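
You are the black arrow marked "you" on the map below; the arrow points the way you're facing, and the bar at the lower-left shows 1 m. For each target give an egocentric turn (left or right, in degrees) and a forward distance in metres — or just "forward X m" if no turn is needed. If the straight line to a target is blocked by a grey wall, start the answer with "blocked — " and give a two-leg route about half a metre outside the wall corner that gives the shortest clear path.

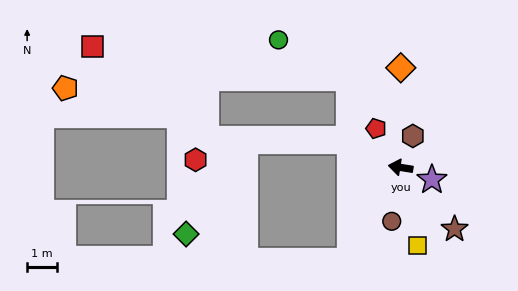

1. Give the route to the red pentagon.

turn right 49°, forward 1.5 m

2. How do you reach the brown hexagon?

turn right 102°, forward 1.1 m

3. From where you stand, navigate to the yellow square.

turn left 111°, forward 2.7 m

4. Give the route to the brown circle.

turn left 90°, forward 1.8 m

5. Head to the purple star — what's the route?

turn left 168°, forward 1.1 m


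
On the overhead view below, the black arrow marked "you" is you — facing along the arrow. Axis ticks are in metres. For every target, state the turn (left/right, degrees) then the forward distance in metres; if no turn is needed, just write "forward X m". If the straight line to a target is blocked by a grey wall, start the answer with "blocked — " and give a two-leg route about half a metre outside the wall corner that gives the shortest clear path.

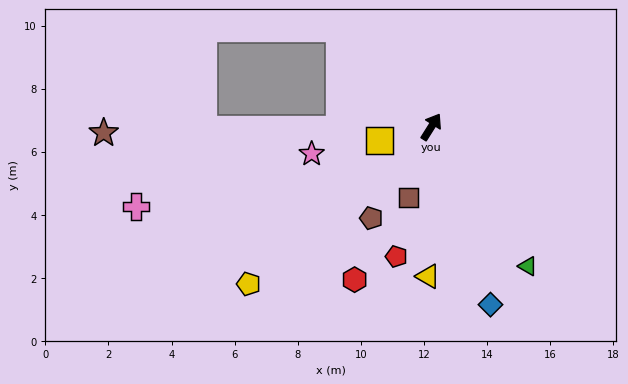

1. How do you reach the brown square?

turn right 166°, forward 2.3 m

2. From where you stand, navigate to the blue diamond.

turn right 129°, forward 5.9 m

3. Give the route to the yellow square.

turn left 137°, forward 1.7 m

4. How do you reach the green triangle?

turn right 113°, forward 5.4 m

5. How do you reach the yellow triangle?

turn right 149°, forward 4.7 m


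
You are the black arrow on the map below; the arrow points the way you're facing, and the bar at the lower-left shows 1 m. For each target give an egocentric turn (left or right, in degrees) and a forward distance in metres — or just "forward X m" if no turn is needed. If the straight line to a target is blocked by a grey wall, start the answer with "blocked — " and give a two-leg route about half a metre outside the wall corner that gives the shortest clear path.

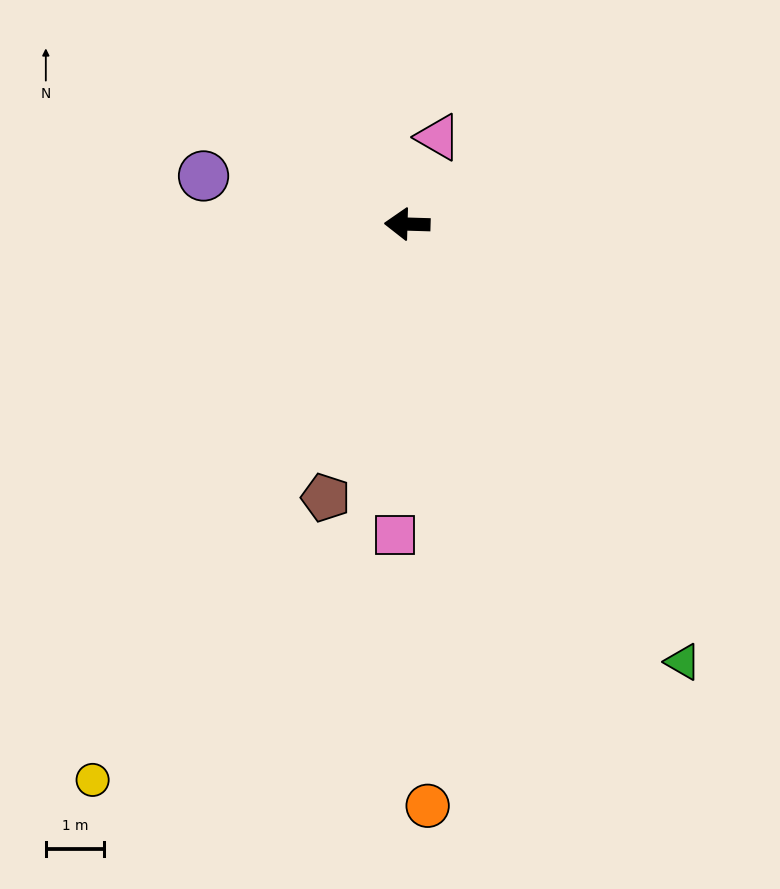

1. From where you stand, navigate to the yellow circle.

turn left 62°, forward 11.0 m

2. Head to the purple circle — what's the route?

turn right 12°, forward 3.6 m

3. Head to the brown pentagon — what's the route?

turn left 75°, forward 4.9 m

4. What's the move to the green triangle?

turn left 124°, forward 8.9 m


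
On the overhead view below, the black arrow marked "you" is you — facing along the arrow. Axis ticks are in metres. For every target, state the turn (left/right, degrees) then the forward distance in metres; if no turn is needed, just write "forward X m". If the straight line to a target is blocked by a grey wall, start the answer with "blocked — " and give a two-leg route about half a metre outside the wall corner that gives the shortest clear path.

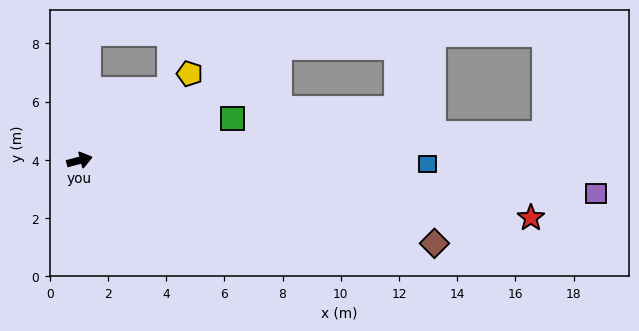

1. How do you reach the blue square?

turn right 15°, forward 12.0 m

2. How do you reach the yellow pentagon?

turn left 24°, forward 4.8 m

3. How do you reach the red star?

turn right 22°, forward 15.6 m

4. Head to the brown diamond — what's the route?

turn right 28°, forward 12.5 m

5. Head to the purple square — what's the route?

turn right 18°, forward 17.8 m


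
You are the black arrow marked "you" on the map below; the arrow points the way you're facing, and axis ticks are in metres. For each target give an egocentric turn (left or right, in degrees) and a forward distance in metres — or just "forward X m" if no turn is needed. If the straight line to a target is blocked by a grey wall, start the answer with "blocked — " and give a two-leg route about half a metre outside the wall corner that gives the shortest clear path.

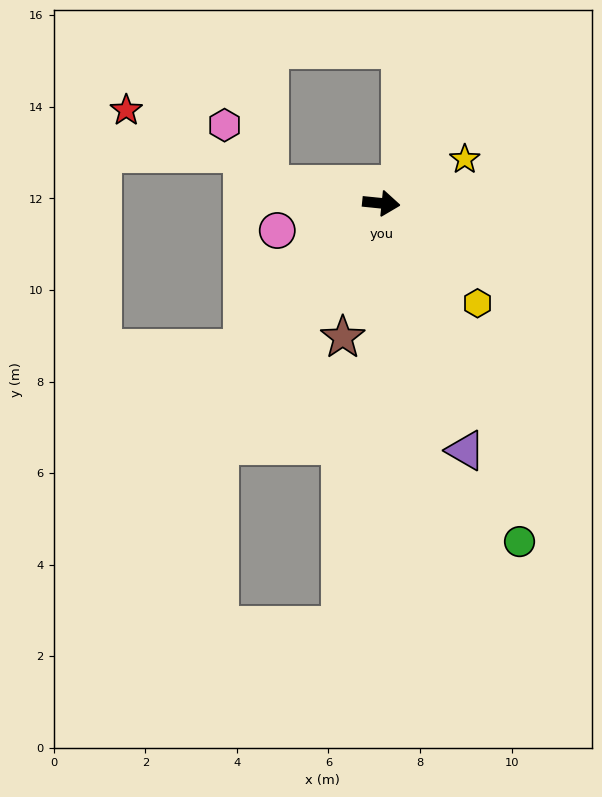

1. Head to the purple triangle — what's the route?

turn right 65°, forward 5.7 m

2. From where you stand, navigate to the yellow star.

turn left 34°, forward 2.1 m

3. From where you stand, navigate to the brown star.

turn right 100°, forward 3.0 m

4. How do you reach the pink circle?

turn right 159°, forward 2.3 m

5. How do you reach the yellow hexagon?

turn right 40°, forward 3.0 m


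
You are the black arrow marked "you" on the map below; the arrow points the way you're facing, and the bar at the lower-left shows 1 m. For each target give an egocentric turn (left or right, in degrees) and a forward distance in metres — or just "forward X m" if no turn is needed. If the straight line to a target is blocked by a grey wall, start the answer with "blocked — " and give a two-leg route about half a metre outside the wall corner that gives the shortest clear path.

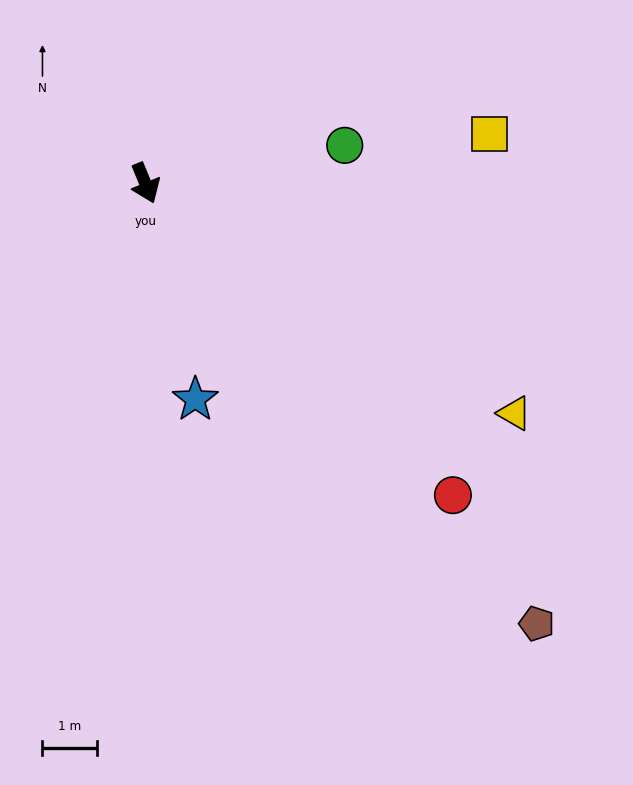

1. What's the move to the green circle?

turn left 78°, forward 3.7 m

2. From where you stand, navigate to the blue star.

turn right 9°, forward 4.1 m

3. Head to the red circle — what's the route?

turn left 22°, forward 8.0 m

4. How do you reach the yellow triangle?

turn left 36°, forward 7.9 m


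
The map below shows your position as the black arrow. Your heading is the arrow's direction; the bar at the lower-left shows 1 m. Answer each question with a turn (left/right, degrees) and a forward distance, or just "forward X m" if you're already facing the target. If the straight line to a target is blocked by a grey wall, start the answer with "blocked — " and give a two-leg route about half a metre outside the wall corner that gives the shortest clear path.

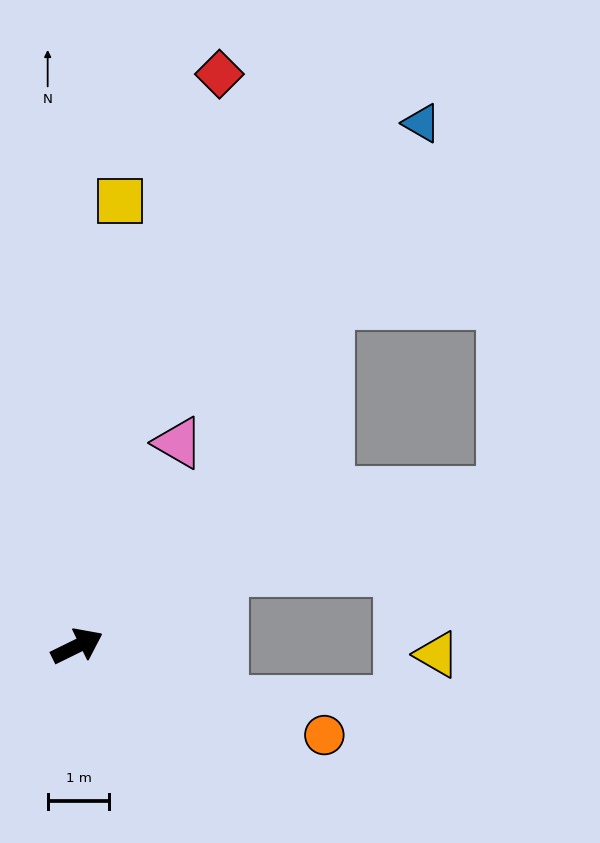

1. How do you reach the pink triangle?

turn left 37°, forward 3.7 m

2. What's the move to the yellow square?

turn left 58°, forward 7.3 m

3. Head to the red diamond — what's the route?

turn left 50°, forward 9.6 m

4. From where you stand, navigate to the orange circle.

turn right 46°, forward 4.3 m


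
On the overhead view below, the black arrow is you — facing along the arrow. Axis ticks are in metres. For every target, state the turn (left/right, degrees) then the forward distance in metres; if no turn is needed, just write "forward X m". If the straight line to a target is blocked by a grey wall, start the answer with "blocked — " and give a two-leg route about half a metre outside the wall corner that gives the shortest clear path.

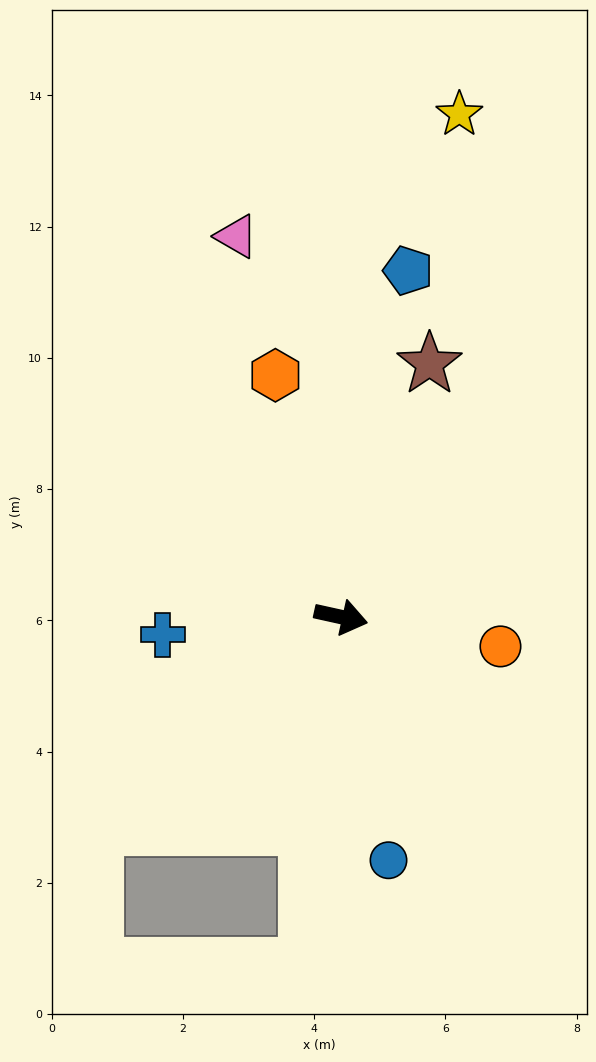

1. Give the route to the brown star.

turn left 83°, forward 4.1 m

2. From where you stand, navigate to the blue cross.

turn right 162°, forward 2.7 m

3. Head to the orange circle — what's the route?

forward 2.5 m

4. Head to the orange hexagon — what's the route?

turn left 118°, forward 3.8 m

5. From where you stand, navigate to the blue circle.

turn right 66°, forward 3.8 m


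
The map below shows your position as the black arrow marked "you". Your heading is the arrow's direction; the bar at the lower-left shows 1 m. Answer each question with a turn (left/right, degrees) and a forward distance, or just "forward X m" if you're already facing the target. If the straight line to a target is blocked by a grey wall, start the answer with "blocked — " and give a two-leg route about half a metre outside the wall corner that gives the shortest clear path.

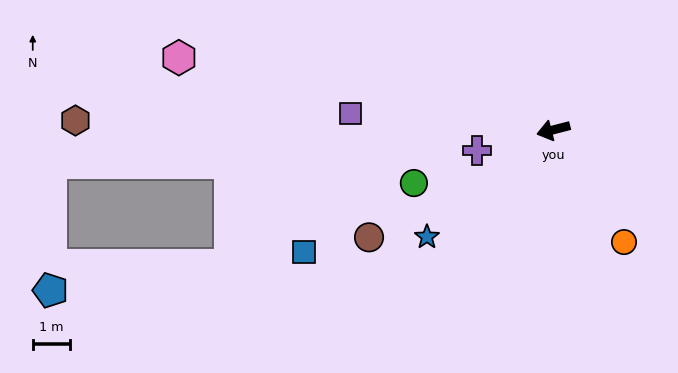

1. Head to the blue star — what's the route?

turn left 26°, forward 4.4 m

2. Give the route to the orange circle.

turn left 108°, forward 3.5 m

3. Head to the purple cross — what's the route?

forward 2.1 m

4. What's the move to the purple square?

turn right 19°, forward 5.4 m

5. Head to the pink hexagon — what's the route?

turn right 25°, forward 10.1 m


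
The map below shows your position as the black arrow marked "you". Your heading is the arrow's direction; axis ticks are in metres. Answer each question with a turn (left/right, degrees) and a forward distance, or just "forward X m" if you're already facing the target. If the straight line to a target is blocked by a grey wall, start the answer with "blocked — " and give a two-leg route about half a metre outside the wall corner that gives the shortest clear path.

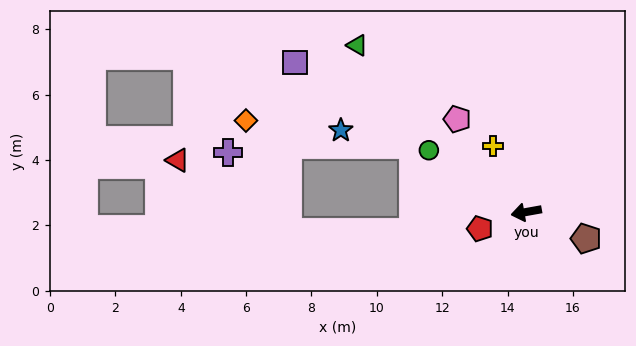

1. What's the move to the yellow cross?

turn right 73°, forward 2.3 m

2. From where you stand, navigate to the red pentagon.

turn left 10°, forward 1.5 m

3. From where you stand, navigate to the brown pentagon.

turn left 146°, forward 2.0 m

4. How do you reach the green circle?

turn right 43°, forward 3.5 m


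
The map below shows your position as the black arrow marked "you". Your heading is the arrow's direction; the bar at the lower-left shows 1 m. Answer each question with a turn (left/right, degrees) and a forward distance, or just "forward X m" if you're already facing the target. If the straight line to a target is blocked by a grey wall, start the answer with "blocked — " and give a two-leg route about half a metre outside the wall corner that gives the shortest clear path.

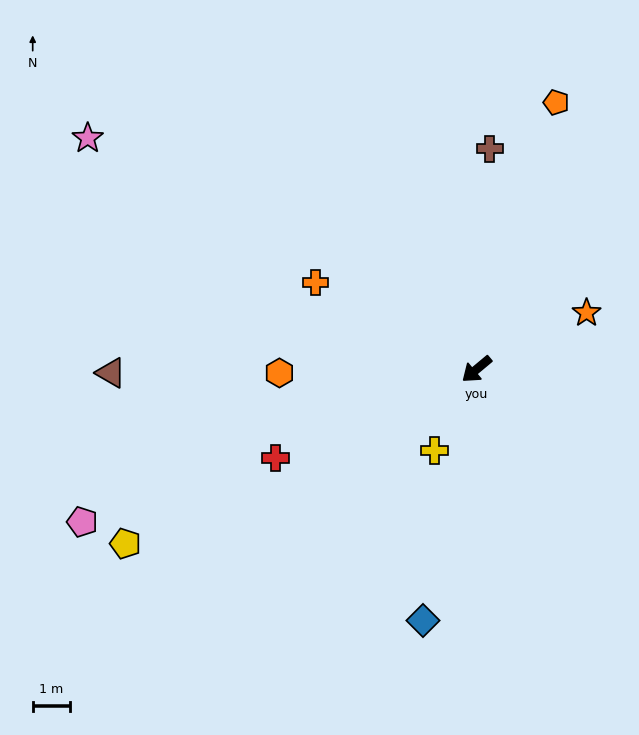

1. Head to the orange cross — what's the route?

turn right 68°, forward 4.9 m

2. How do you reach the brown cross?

turn right 133°, forward 5.9 m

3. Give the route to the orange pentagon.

turn right 146°, forward 7.4 m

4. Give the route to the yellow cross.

turn left 23°, forward 2.4 m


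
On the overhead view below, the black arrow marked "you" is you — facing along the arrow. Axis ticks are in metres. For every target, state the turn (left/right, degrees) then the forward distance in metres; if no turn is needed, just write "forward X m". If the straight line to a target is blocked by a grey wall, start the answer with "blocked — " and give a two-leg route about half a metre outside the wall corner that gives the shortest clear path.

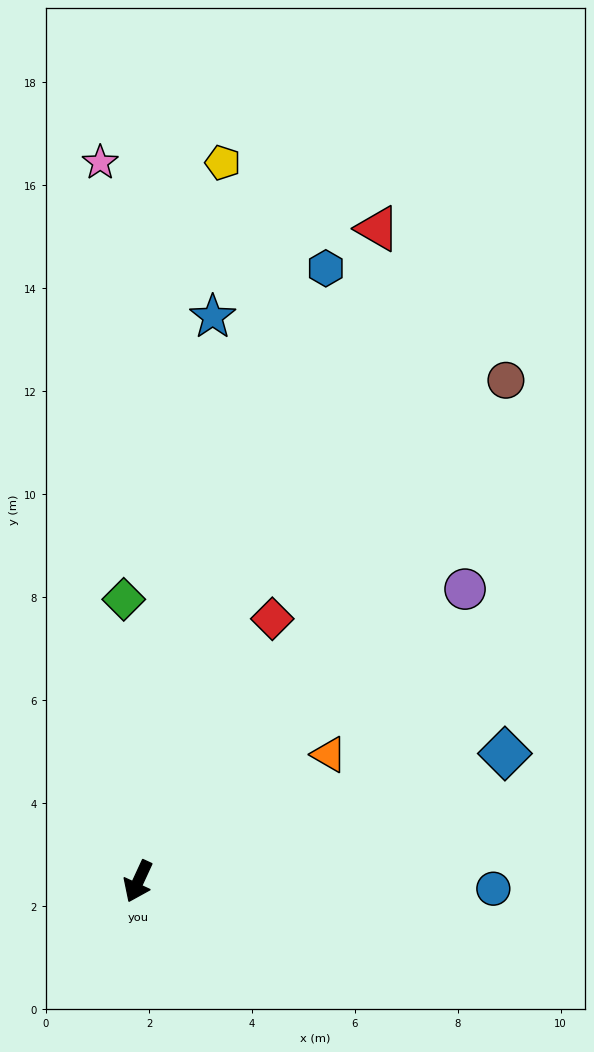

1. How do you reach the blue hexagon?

turn right 172°, forward 12.5 m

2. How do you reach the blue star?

turn right 163°, forward 11.1 m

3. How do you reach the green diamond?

turn right 152°, forward 5.5 m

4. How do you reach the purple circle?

turn left 157°, forward 8.5 m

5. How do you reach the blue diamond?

turn left 134°, forward 7.5 m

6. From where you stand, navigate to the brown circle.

turn left 169°, forward 12.1 m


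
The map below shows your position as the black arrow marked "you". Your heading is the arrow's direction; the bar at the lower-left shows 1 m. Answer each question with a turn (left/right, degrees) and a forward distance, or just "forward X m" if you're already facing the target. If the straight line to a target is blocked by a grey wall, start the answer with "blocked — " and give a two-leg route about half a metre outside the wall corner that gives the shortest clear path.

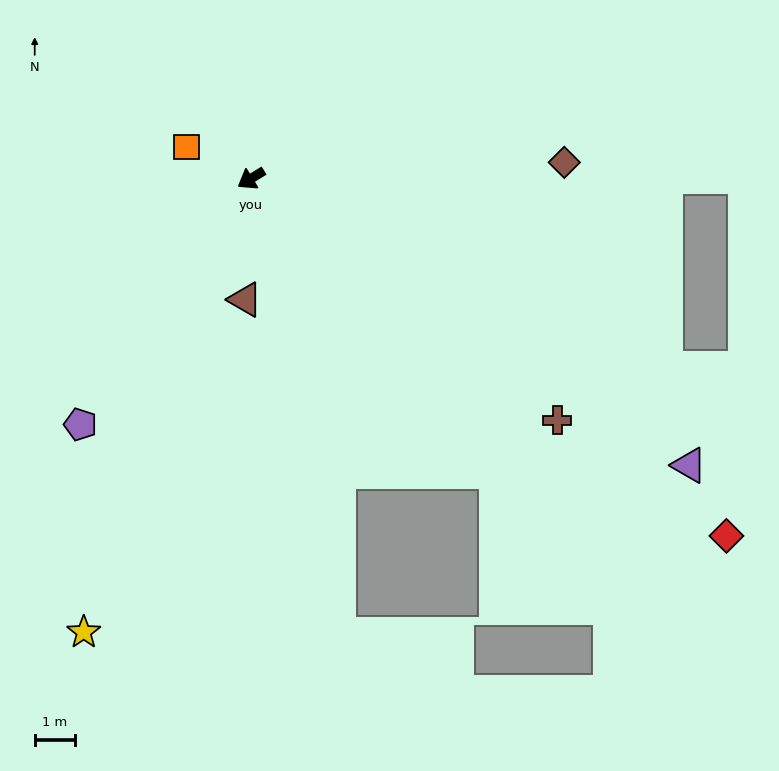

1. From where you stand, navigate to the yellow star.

turn left 38°, forward 11.9 m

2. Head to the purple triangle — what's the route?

turn left 115°, forward 12.9 m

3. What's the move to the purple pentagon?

turn left 24°, forward 7.4 m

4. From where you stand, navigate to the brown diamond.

turn left 151°, forward 7.7 m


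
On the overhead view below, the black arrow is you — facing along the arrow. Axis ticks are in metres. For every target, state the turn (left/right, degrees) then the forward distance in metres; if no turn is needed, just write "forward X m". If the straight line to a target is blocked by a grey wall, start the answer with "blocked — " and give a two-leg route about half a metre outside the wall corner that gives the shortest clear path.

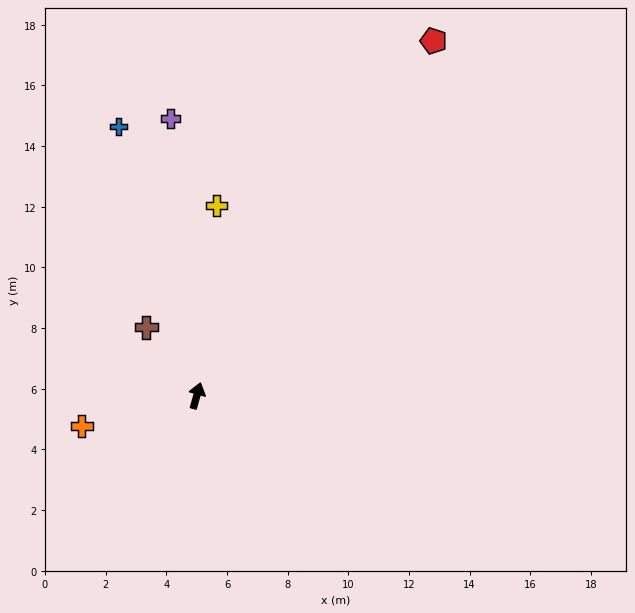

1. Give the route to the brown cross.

turn left 52°, forward 2.8 m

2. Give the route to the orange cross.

turn left 120°, forward 3.9 m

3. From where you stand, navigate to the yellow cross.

turn left 10°, forward 6.3 m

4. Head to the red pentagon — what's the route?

turn right 18°, forward 14.1 m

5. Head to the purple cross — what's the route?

turn left 21°, forward 9.2 m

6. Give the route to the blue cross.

turn left 32°, forward 9.2 m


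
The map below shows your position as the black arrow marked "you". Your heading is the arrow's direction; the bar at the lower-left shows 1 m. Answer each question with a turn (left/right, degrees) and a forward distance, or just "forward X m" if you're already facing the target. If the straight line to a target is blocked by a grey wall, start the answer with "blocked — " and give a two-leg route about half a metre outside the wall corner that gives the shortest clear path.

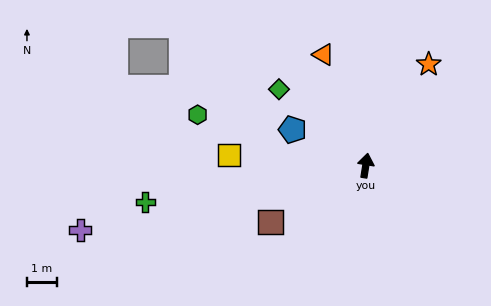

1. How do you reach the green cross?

turn left 108°, forward 7.4 m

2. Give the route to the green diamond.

turn left 58°, forward 3.8 m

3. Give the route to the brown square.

turn left 130°, forward 3.7 m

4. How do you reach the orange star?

turn right 23°, forward 3.9 m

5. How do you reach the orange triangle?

turn left 30°, forward 3.9 m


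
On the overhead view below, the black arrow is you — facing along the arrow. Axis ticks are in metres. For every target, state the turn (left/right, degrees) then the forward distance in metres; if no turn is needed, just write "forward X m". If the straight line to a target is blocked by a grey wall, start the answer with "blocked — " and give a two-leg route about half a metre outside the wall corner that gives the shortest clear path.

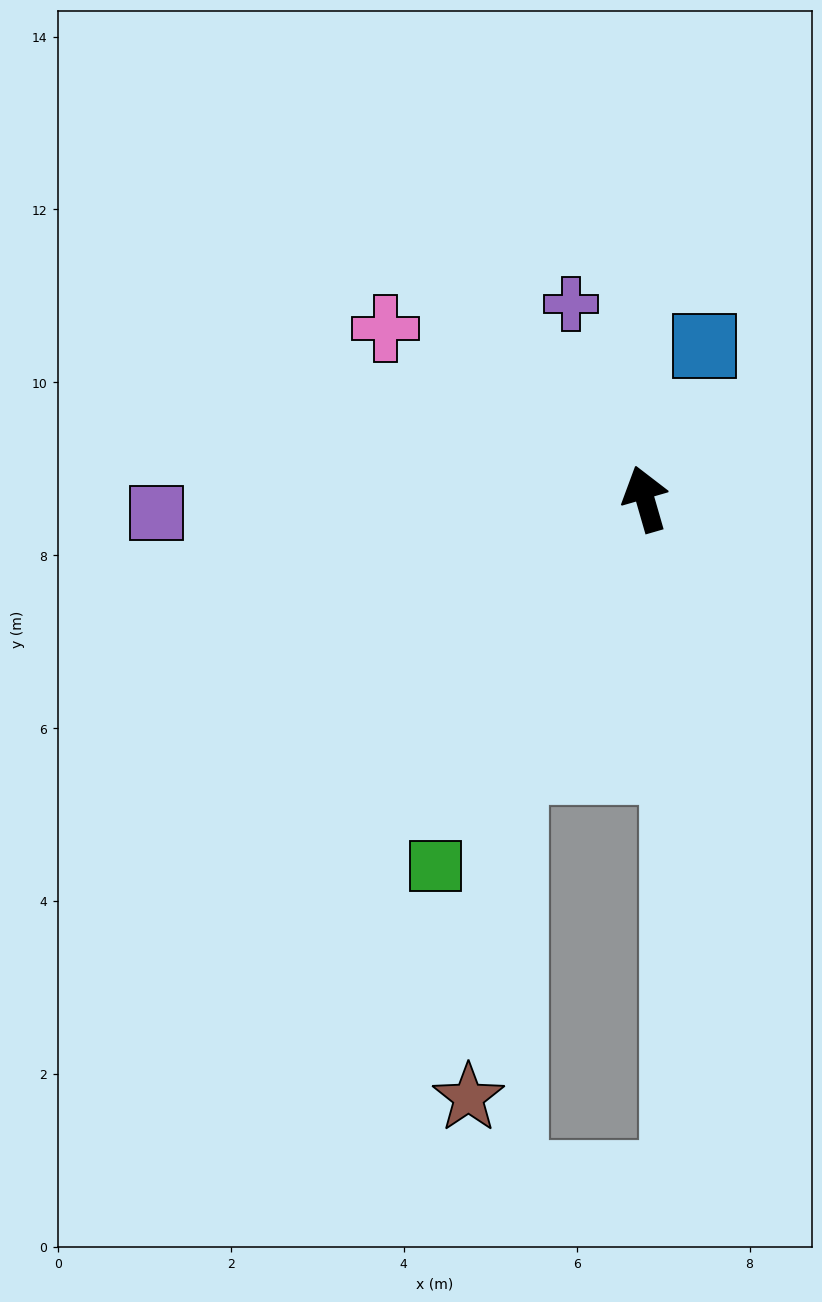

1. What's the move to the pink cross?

turn left 41°, forward 3.6 m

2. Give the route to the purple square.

turn left 76°, forward 5.7 m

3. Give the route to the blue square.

turn right 37°, forward 1.9 m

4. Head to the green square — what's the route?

turn left 134°, forward 4.9 m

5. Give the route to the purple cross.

turn left 5°, forward 2.4 m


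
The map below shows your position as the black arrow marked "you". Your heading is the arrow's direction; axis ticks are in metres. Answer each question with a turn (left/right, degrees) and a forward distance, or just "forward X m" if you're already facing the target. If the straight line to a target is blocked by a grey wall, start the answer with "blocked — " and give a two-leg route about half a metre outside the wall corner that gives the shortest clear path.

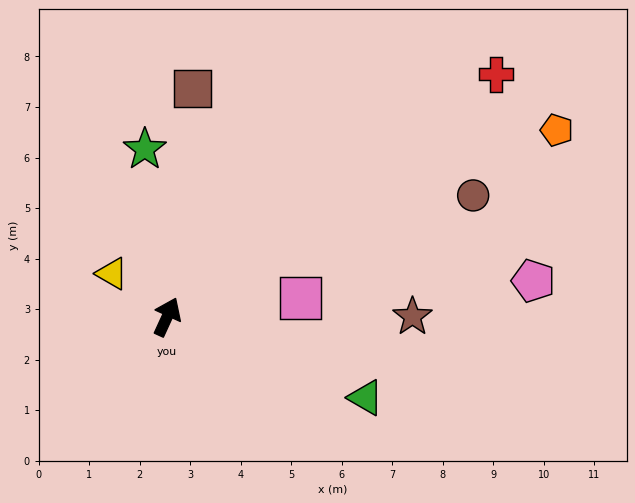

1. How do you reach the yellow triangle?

turn left 77°, forward 1.4 m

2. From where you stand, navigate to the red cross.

turn right 29°, forward 8.1 m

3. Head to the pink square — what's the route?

turn right 57°, forward 2.7 m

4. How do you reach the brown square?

turn left 18°, forward 4.5 m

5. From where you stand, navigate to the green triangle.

turn right 88°, forward 4.2 m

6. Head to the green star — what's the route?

turn left 32°, forward 3.3 m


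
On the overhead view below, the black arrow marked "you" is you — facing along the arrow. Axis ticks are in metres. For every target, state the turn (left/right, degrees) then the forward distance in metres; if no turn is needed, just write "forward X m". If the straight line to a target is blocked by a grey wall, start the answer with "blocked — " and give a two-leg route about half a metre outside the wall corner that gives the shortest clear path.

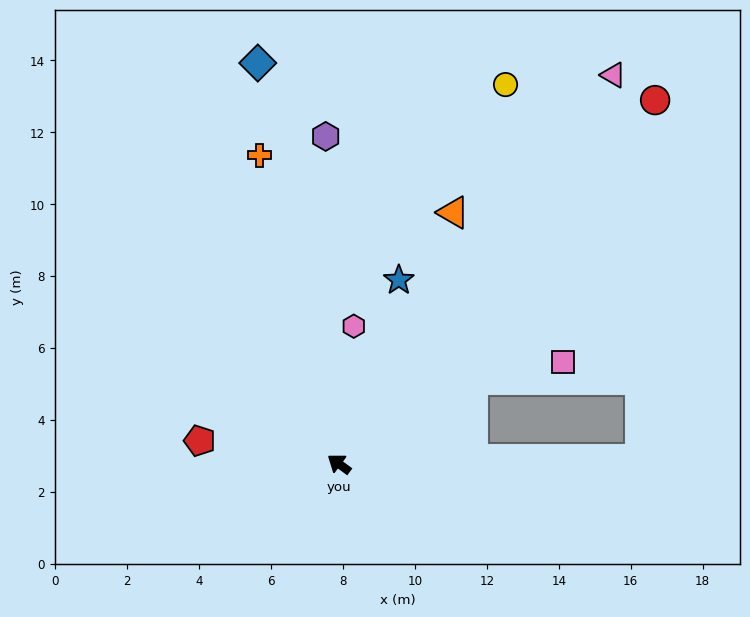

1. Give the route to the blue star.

turn right 72°, forward 5.4 m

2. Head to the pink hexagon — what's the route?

turn right 60°, forward 3.9 m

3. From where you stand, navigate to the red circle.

turn right 95°, forward 13.4 m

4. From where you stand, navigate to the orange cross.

turn right 39°, forward 8.9 m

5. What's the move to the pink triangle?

turn right 89°, forward 13.2 m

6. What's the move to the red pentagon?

turn left 27°, forward 3.9 m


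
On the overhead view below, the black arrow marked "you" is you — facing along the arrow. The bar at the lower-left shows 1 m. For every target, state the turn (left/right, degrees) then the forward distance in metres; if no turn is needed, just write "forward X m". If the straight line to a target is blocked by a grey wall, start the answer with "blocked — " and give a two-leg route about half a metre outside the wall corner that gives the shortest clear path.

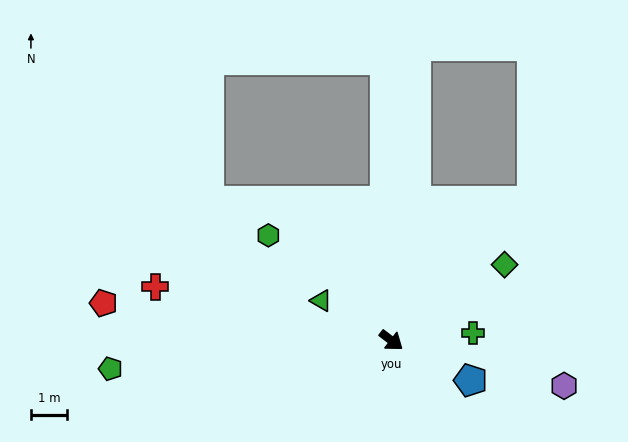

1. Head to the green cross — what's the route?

turn left 43°, forward 2.3 m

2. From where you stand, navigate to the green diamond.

turn left 71°, forward 3.8 m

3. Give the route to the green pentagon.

turn right 137°, forward 7.8 m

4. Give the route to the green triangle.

turn right 172°, forward 2.2 m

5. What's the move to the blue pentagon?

turn left 11°, forward 2.5 m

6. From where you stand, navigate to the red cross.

turn right 155°, forward 6.7 m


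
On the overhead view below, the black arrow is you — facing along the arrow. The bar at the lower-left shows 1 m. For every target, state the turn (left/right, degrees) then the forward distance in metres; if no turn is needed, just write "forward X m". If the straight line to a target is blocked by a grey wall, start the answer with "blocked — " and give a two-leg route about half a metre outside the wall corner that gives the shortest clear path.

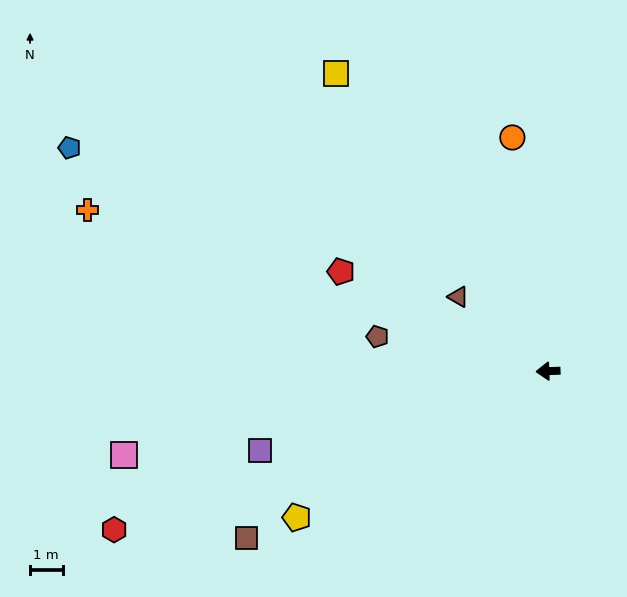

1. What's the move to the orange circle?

turn right 83°, forward 7.3 m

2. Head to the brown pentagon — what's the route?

turn right 14°, forward 5.4 m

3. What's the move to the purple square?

turn left 13°, forward 9.2 m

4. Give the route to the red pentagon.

turn right 28°, forward 7.1 m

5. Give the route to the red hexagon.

turn left 18°, forward 14.2 m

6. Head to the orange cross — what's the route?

turn right 21°, forward 15.0 m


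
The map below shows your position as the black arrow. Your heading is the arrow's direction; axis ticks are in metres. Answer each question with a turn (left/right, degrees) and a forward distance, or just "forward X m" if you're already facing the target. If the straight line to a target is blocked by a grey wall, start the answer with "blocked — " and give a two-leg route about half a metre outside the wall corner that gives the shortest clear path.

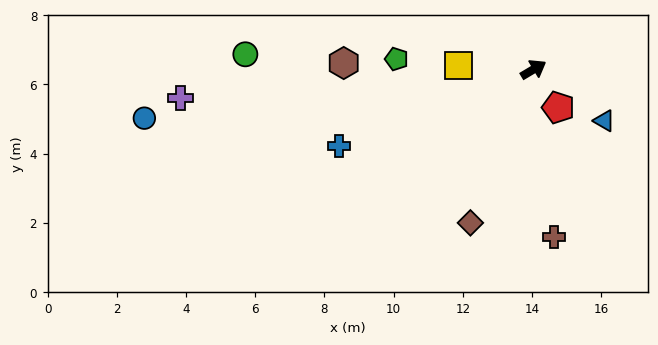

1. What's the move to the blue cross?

turn left 171°, forward 6.0 m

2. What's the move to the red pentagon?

turn right 88°, forward 1.3 m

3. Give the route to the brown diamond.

turn right 143°, forward 4.8 m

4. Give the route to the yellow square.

turn left 146°, forward 2.2 m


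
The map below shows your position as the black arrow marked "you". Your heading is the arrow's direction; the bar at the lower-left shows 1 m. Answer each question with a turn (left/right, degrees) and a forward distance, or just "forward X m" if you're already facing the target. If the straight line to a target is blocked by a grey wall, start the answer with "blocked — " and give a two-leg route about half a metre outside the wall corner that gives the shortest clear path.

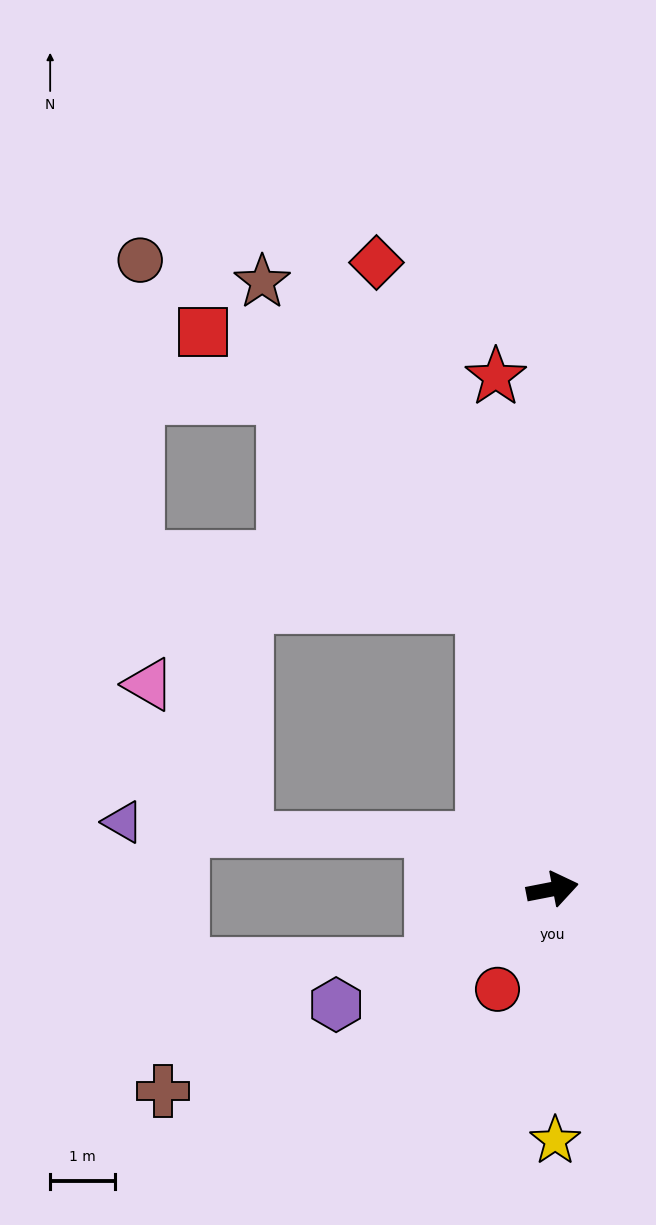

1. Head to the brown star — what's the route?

blocked — turn left 93°, forward 4.5 m, then turn left 20°, forward 6.0 m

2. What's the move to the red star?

turn left 85°, forward 7.9 m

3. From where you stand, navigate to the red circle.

turn right 130°, forward 1.8 m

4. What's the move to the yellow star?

turn right 100°, forward 3.9 m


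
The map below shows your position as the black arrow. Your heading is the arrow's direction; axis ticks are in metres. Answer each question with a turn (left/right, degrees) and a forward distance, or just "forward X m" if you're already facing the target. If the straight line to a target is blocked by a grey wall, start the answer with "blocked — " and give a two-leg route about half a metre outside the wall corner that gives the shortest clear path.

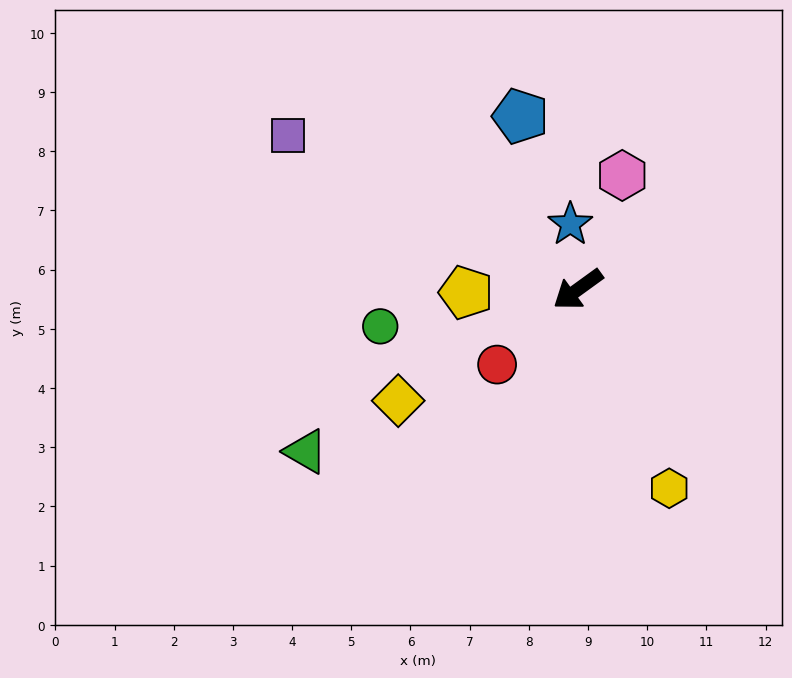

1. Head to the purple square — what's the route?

turn right 64°, forward 5.5 m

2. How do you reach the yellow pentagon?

turn right 34°, forward 1.9 m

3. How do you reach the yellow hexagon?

turn left 79°, forward 3.7 m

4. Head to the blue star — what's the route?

turn right 119°, forward 1.1 m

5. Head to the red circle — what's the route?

turn left 7°, forward 1.9 m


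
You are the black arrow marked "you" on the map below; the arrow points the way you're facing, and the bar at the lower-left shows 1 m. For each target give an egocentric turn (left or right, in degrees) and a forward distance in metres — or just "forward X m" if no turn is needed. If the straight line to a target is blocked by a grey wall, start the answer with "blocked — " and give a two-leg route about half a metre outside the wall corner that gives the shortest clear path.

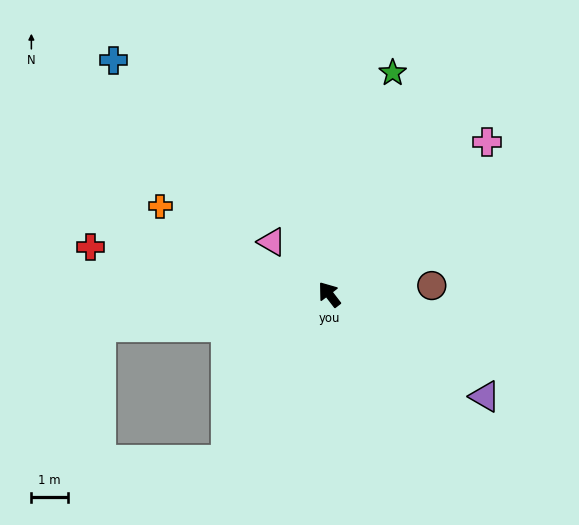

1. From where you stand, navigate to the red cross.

turn left 41°, forward 6.6 m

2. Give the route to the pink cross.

turn right 84°, forward 6.0 m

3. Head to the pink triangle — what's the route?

turn left 10°, forward 2.1 m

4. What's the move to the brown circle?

turn right 123°, forward 2.8 m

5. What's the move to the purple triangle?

turn right 161°, forward 5.1 m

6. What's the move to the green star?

turn right 54°, forward 6.3 m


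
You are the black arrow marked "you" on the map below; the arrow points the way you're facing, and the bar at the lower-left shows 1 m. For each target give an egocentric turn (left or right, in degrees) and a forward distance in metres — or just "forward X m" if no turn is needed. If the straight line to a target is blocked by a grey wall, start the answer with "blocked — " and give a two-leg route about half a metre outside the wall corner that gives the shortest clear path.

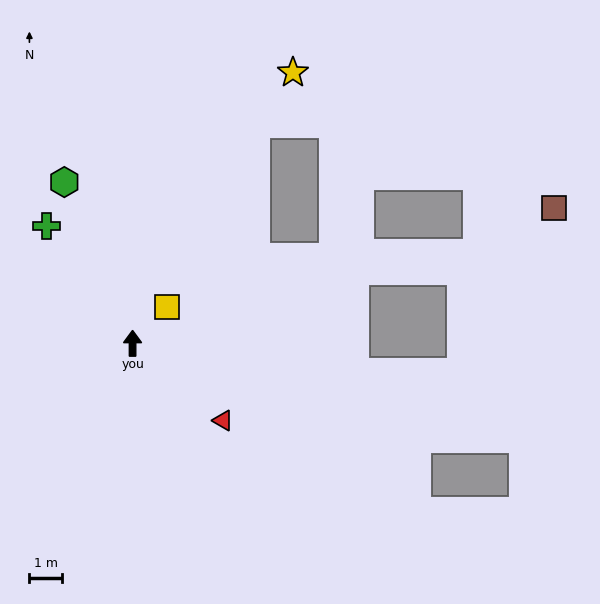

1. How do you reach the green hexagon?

turn left 23°, forward 5.4 m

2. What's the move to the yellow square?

turn right 43°, forward 1.5 m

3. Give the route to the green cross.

turn left 36°, forward 4.5 m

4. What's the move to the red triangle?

turn right 130°, forward 3.7 m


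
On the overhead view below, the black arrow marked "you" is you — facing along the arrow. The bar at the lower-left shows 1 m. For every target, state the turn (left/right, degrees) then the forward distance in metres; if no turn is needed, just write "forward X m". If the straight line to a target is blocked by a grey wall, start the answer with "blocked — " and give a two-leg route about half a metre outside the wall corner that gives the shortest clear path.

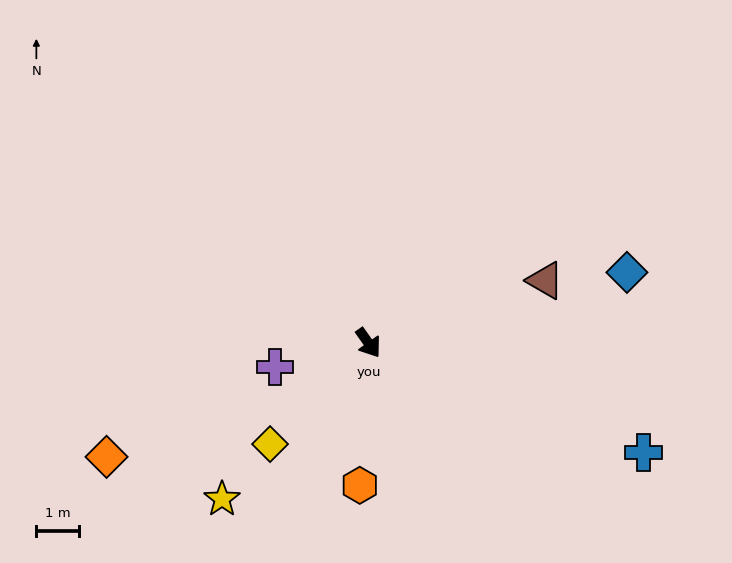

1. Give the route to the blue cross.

turn left 33°, forward 6.9 m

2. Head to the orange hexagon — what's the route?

turn right 39°, forward 3.3 m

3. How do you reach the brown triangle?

turn left 74°, forward 4.4 m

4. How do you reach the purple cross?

turn right 111°, forward 2.2 m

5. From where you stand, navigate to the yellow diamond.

turn right 79°, forward 3.3 m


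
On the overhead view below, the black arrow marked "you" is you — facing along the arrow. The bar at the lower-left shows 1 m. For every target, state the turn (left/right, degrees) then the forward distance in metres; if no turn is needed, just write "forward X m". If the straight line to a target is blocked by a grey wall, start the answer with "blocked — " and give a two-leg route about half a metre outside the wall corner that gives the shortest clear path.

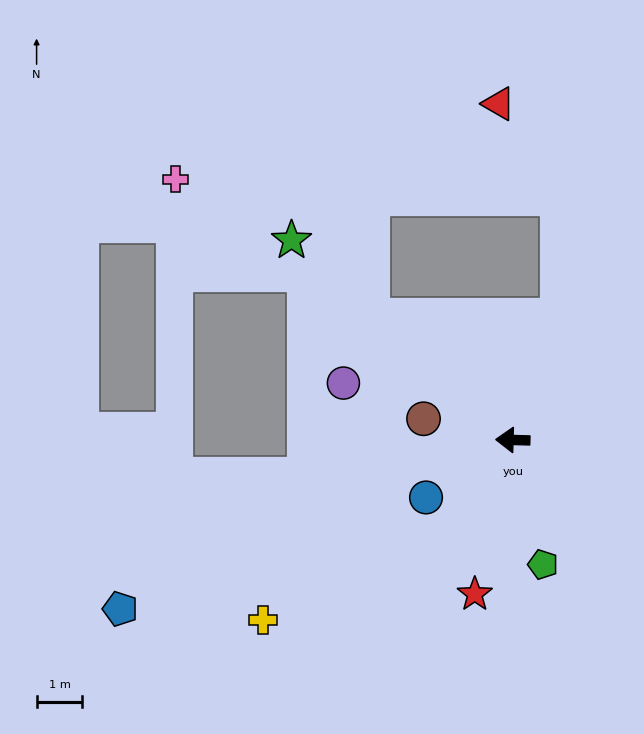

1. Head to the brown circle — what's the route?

turn right 12°, forward 2.0 m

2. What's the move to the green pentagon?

turn left 105°, forward 2.8 m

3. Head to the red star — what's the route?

turn left 78°, forward 3.5 m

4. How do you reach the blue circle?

turn left 35°, forward 2.3 m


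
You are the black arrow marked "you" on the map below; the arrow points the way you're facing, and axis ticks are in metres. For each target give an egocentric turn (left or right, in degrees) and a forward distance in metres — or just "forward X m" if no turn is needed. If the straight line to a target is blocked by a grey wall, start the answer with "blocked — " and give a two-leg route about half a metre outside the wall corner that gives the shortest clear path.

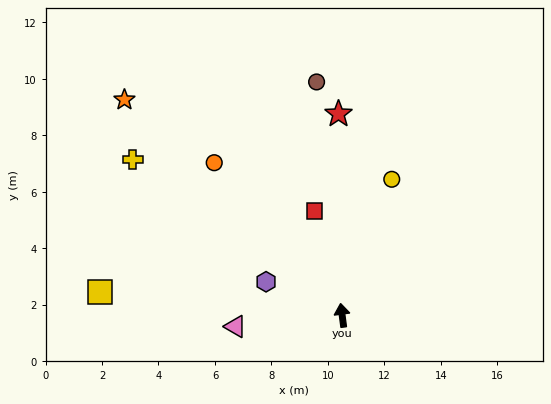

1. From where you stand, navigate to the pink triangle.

turn left 88°, forward 3.8 m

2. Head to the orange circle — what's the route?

turn left 32°, forward 7.1 m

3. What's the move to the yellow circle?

turn right 28°, forward 5.1 m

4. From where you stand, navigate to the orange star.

turn left 38°, forward 10.8 m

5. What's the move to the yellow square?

turn left 77°, forward 8.6 m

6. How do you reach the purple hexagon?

turn left 59°, forward 2.9 m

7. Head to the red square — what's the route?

turn left 7°, forward 3.8 m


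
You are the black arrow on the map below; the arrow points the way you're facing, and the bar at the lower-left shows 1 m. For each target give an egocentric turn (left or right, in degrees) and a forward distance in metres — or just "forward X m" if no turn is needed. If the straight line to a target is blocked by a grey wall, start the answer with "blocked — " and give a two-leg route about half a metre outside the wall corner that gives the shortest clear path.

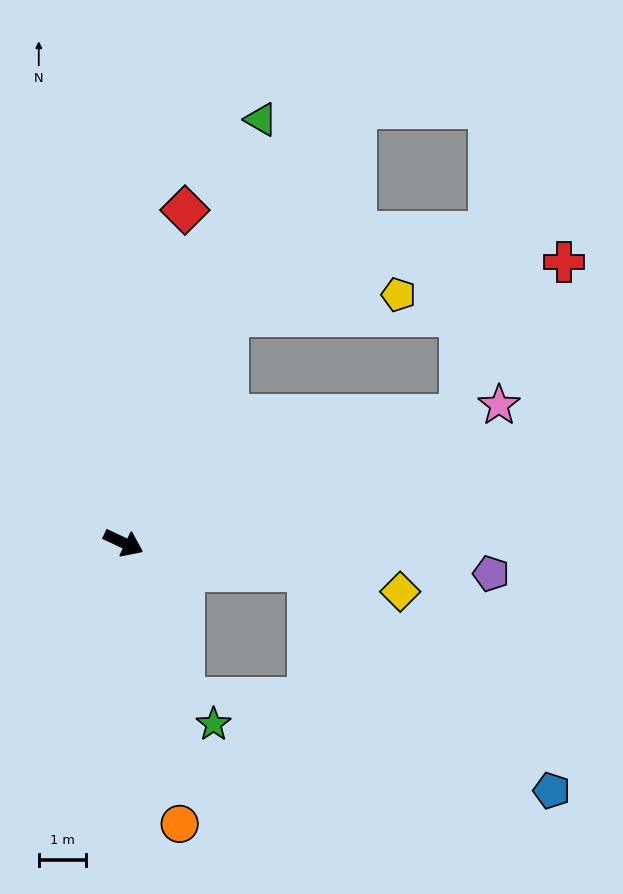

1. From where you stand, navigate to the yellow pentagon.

blocked — turn left 90°, forward 5.3 m, then turn right 58°, forward 3.6 m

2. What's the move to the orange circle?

turn right 54°, forward 6.0 m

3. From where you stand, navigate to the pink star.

turn left 45°, forward 8.4 m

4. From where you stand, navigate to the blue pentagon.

blocked — turn left 16°, forward 3.9 m, then turn right 33°, forward 6.9 m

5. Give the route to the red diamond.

turn left 105°, forward 7.1 m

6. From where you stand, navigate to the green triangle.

turn left 97°, forward 9.4 m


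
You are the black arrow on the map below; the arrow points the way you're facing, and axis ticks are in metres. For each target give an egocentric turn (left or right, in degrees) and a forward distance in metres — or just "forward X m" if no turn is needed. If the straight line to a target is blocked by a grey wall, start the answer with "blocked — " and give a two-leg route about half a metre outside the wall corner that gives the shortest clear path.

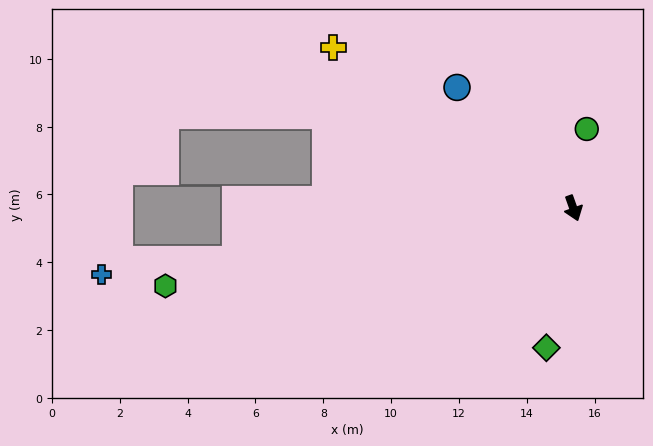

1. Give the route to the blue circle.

turn right 156°, forward 4.9 m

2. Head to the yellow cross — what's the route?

turn right 143°, forward 8.5 m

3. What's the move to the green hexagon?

turn right 99°, forward 12.2 m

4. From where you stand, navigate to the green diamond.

turn right 31°, forward 4.2 m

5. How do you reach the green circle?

turn left 151°, forward 2.4 m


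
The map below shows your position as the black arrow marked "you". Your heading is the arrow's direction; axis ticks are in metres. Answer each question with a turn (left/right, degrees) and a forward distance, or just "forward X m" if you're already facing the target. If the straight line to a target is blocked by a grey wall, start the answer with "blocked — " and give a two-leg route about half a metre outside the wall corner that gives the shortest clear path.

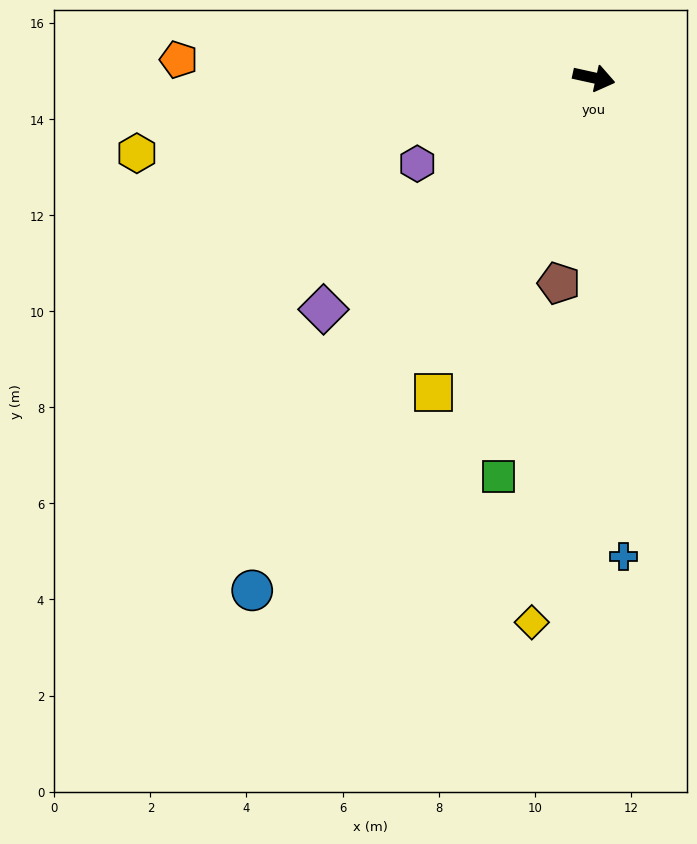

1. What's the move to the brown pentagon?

turn right 87°, forward 4.3 m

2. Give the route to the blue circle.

turn right 111°, forward 12.8 m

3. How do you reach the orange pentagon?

turn right 170°, forward 8.7 m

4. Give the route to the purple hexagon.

turn right 142°, forward 4.1 m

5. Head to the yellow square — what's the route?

turn right 105°, forward 7.3 m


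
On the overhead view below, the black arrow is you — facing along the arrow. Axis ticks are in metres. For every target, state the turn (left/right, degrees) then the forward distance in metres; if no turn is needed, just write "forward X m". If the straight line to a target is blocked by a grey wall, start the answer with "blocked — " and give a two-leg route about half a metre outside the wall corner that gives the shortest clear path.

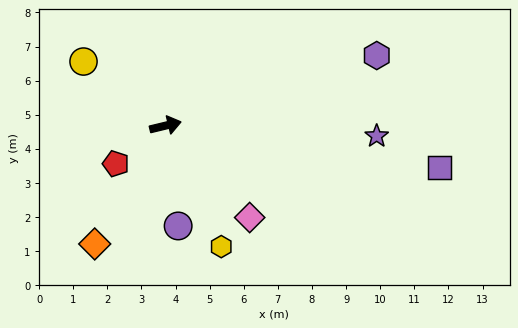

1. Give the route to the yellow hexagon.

turn right 79°, forward 3.9 m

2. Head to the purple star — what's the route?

turn right 16°, forward 6.2 m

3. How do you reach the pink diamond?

turn right 61°, forward 3.7 m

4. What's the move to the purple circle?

turn right 96°, forward 3.0 m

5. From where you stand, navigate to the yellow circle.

turn left 128°, forward 3.1 m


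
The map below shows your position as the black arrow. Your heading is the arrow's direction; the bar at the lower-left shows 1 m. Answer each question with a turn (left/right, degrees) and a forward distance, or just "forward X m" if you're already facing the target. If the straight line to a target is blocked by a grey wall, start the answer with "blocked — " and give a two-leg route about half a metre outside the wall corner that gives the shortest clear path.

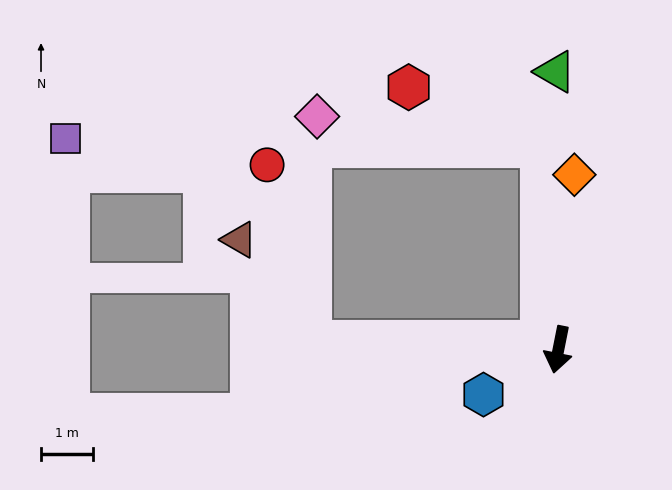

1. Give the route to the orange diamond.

turn right 174°, forward 3.4 m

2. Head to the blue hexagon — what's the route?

turn right 48°, forward 1.7 m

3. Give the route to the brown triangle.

blocked — turn right 80°, forward 4.8 m, then turn right 54°, forward 2.4 m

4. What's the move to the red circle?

blocked — turn right 80°, forward 4.8 m, then turn right 75°, forward 3.5 m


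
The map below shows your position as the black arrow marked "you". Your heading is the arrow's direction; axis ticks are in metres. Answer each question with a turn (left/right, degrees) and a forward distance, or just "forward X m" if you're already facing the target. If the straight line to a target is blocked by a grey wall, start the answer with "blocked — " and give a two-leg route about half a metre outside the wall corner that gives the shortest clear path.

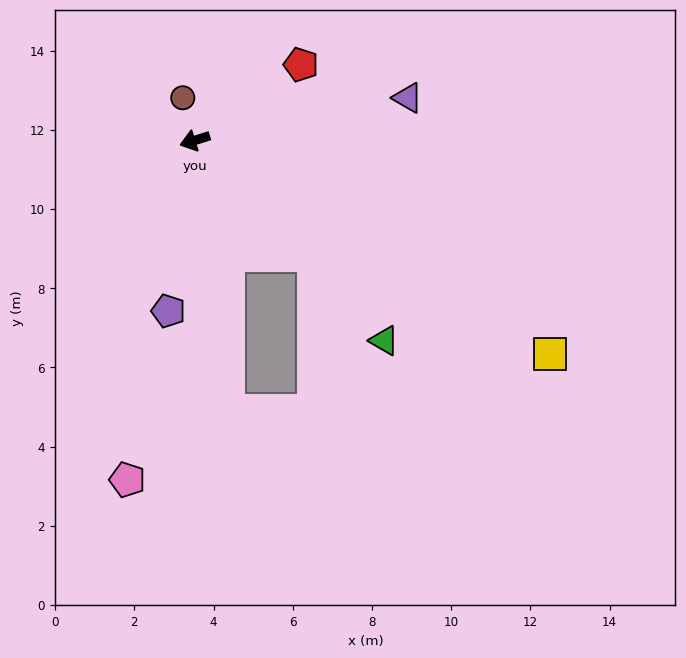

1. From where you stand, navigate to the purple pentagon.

turn left 64°, forward 4.4 m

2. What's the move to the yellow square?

turn left 132°, forward 10.5 m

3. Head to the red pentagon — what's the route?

turn right 162°, forward 3.3 m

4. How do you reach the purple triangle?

turn left 174°, forward 5.5 m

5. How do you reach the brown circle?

turn right 92°, forward 1.1 m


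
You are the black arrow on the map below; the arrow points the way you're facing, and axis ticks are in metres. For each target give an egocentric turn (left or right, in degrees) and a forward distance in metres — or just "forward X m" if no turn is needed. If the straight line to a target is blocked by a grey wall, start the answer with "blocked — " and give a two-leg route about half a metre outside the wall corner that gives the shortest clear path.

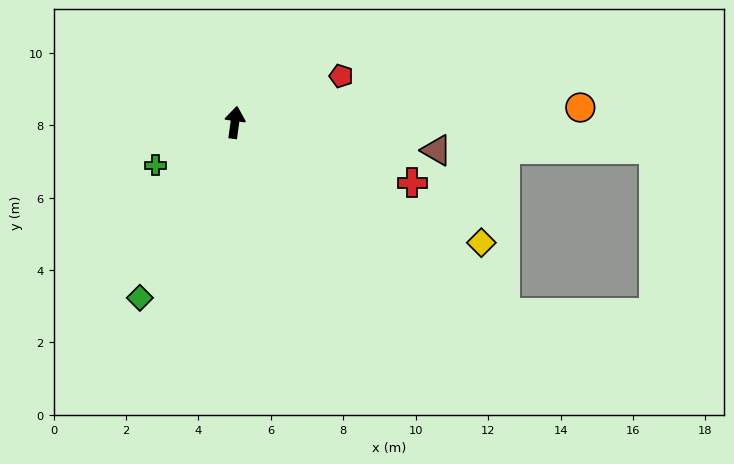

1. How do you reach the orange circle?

turn right 80°, forward 9.6 m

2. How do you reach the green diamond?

turn left 159°, forward 5.5 m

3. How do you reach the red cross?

turn right 101°, forward 5.2 m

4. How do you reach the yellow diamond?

turn right 108°, forward 7.6 m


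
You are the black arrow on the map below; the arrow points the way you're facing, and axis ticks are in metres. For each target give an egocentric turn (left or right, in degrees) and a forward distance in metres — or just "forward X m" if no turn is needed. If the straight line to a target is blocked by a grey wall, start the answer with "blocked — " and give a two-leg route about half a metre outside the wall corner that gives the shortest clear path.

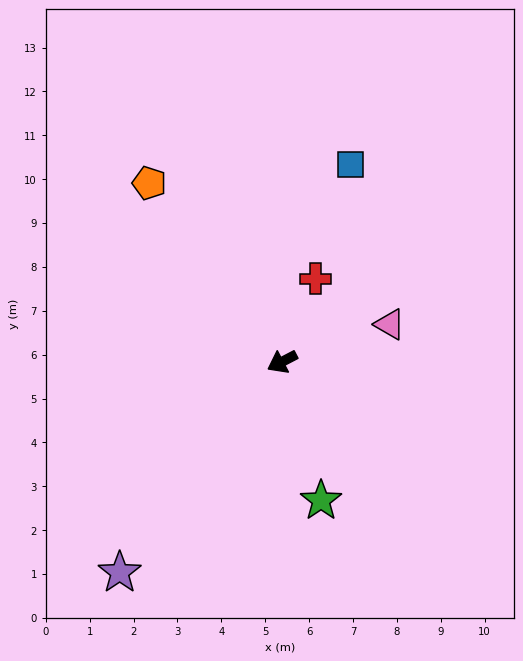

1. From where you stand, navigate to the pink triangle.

turn left 172°, forward 2.6 m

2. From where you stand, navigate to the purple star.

turn left 25°, forward 6.1 m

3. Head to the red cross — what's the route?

turn right 139°, forward 2.0 m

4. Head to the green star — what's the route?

turn left 78°, forward 3.3 m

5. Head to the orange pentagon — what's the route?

turn right 81°, forward 5.1 m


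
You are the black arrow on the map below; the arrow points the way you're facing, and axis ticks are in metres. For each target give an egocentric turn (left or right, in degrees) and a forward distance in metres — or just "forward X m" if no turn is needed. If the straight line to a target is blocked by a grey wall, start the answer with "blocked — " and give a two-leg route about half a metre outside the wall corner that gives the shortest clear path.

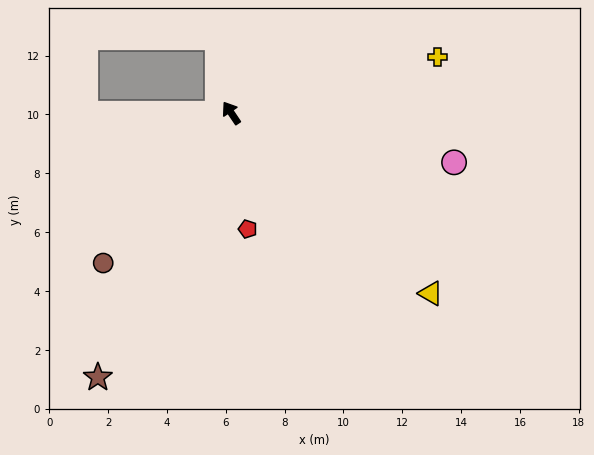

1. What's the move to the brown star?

turn left 119°, forward 10.1 m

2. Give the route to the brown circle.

turn left 106°, forward 6.7 m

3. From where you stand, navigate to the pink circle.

turn right 136°, forward 7.8 m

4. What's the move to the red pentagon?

turn left 154°, forward 4.0 m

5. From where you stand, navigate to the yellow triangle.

turn right 166°, forward 9.1 m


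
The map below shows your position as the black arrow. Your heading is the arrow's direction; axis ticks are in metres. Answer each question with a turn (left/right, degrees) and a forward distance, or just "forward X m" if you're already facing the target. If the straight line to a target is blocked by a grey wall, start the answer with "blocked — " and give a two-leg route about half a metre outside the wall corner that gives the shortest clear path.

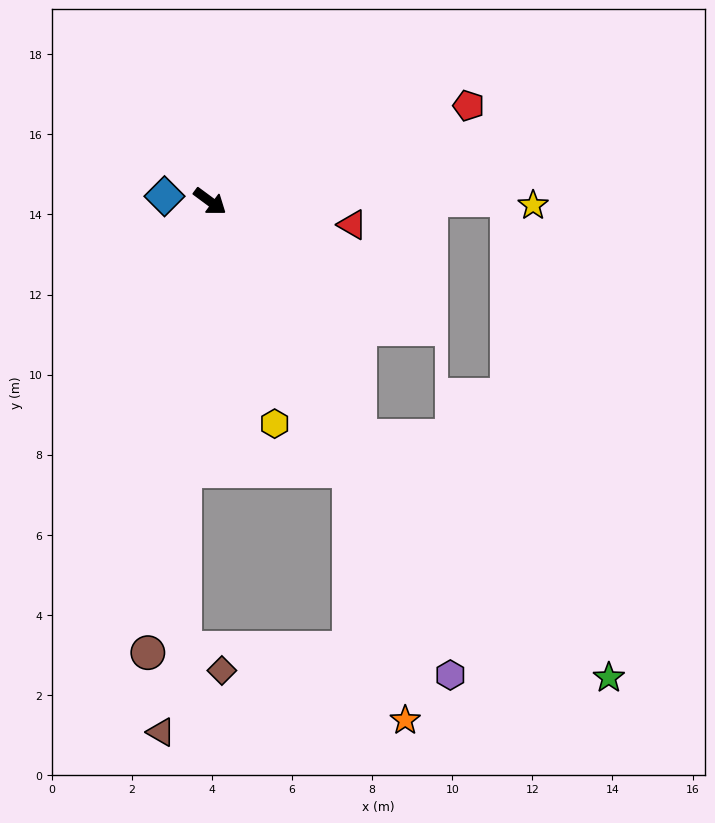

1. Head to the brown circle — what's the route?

turn right 61°, forward 11.4 m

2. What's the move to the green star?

blocked — turn right 21°, forward 7.0 m, then turn left 13°, forward 8.7 m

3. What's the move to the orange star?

blocked — turn right 26°, forward 7.6 m, then turn right 15°, forward 6.4 m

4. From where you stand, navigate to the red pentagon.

turn left 57°, forward 6.9 m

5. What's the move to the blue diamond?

turn right 150°, forward 1.1 m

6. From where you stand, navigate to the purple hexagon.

turn right 27°, forward 13.3 m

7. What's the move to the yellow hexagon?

turn right 37°, forward 5.8 m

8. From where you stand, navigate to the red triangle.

turn left 27°, forward 3.6 m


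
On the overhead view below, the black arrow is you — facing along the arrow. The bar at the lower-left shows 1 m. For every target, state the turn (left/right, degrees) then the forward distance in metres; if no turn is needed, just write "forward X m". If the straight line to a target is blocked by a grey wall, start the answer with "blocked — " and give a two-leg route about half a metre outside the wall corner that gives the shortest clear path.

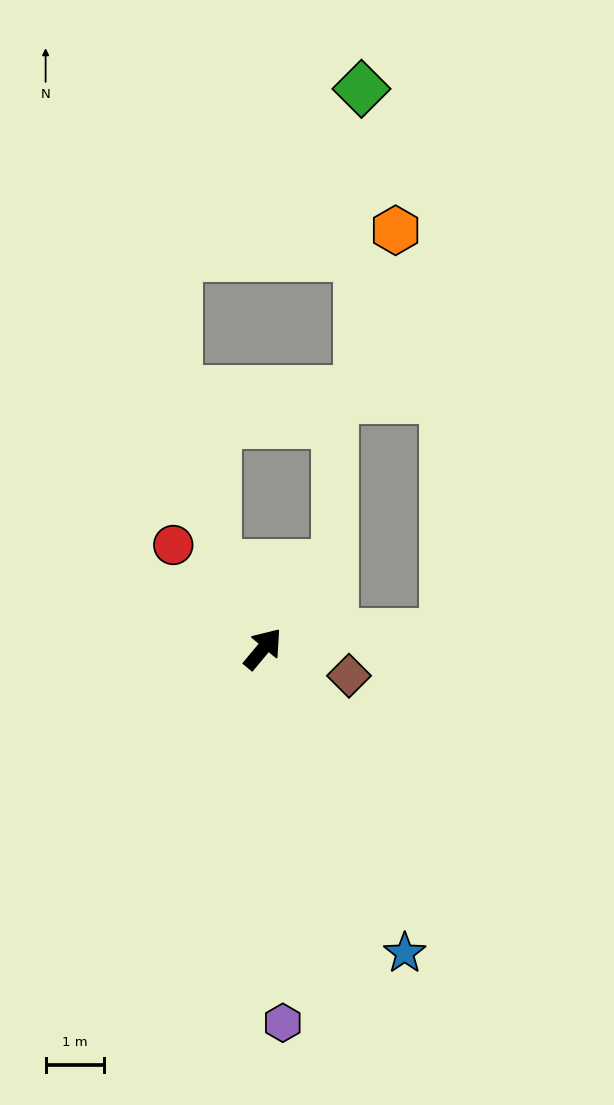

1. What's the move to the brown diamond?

turn right 68°, forward 1.5 m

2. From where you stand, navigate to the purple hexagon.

turn right 137°, forward 6.4 m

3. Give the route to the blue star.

turn right 115°, forward 5.7 m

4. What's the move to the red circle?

turn left 81°, forward 2.3 m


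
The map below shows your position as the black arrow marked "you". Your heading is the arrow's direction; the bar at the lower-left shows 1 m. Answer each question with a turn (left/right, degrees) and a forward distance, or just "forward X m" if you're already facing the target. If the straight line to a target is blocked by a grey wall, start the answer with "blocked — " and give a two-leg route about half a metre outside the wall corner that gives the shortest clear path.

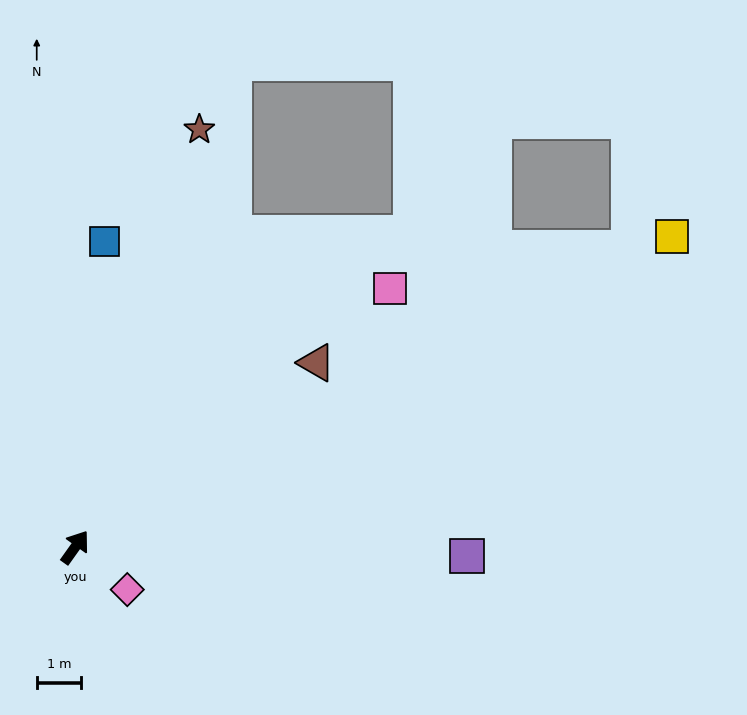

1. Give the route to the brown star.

turn left 19°, forward 9.9 m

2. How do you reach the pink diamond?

turn right 94°, forward 1.5 m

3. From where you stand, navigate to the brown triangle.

turn right 17°, forward 6.9 m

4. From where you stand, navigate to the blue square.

turn left 30°, forward 7.0 m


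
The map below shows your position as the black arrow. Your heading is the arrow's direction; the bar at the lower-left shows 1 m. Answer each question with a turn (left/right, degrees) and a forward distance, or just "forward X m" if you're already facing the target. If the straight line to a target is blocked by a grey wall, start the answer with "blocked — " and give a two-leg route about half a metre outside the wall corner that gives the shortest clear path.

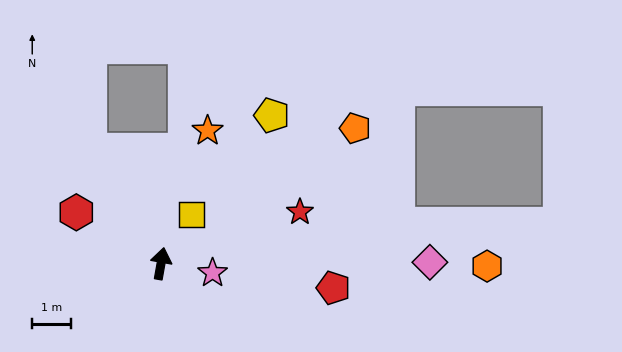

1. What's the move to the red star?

turn right 60°, forward 3.8 m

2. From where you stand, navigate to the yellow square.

turn right 21°, forward 1.5 m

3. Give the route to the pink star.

turn right 90°, forward 1.3 m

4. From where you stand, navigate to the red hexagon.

turn left 69°, forward 2.5 m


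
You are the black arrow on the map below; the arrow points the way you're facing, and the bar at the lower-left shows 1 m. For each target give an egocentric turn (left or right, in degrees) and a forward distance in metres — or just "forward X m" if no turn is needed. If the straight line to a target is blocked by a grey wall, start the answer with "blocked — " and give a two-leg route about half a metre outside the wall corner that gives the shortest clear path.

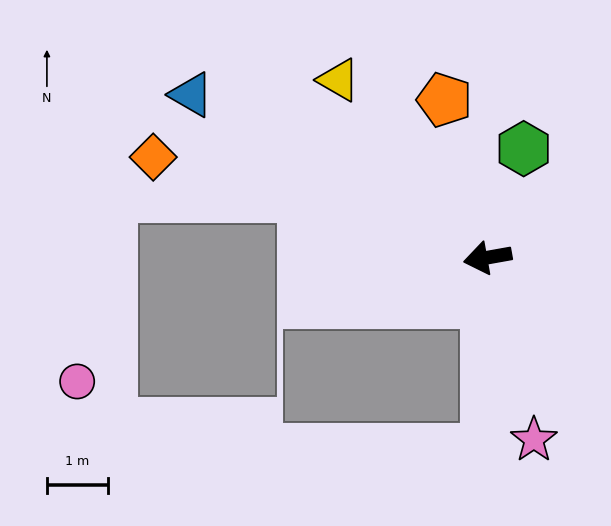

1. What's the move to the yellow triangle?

turn right 60°, forward 3.8 m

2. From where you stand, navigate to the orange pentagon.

turn right 85°, forward 2.7 m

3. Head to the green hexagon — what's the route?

turn right 118°, forward 1.9 m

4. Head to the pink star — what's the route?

turn left 94°, forward 3.1 m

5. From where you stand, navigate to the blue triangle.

turn right 39°, forward 5.5 m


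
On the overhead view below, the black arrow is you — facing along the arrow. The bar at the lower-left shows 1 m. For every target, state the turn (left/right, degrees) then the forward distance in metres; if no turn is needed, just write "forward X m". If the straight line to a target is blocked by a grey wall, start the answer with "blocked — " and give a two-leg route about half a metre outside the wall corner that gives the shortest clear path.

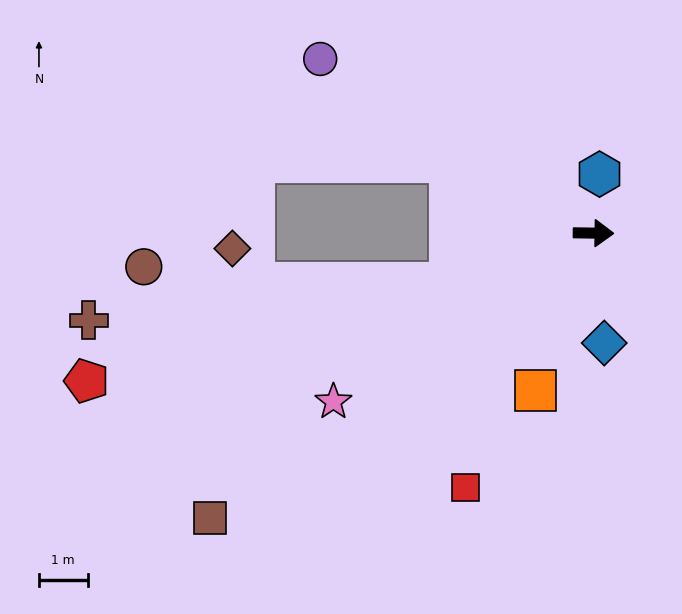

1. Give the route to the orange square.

turn right 109°, forward 3.5 m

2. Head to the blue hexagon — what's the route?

turn left 85°, forward 1.2 m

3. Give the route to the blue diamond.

turn right 84°, forward 2.3 m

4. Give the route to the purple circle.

turn left 148°, forward 6.7 m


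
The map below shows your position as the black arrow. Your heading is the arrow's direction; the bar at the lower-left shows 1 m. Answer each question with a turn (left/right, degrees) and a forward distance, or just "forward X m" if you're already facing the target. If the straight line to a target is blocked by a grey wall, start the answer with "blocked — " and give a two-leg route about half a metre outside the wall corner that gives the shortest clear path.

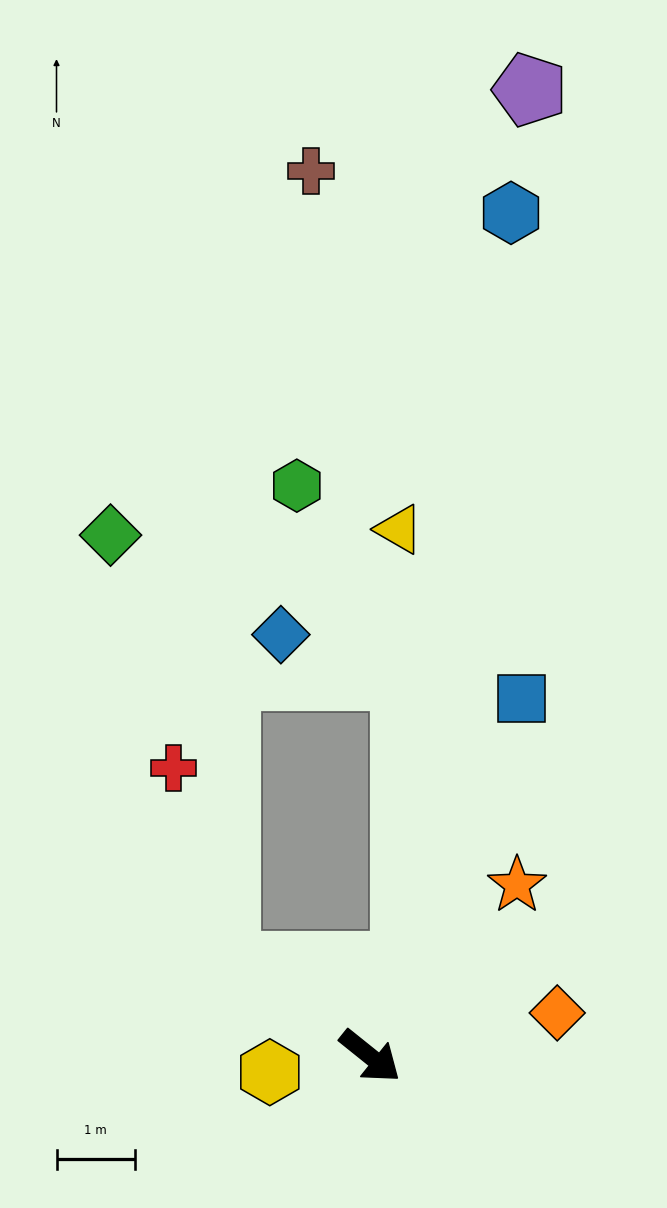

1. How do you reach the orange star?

turn left 88°, forward 2.9 m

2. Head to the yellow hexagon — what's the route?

turn right 132°, forward 1.3 m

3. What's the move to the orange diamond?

turn left 52°, forward 2.4 m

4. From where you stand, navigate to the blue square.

turn left 106°, forward 4.9 m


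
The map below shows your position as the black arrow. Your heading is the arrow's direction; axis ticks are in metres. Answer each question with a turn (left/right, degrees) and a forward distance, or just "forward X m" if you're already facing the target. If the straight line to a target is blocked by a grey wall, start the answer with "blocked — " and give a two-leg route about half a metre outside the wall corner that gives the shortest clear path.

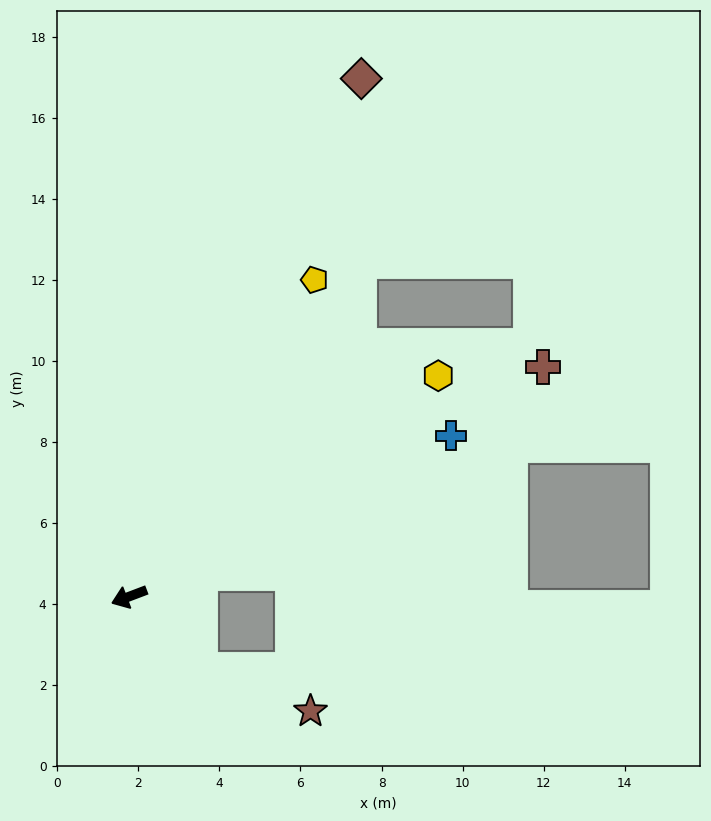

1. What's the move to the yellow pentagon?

turn right 141°, forward 9.1 m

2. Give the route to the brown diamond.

turn right 135°, forward 14.0 m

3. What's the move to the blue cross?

turn right 174°, forward 8.9 m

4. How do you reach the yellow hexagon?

turn right 165°, forward 9.4 m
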